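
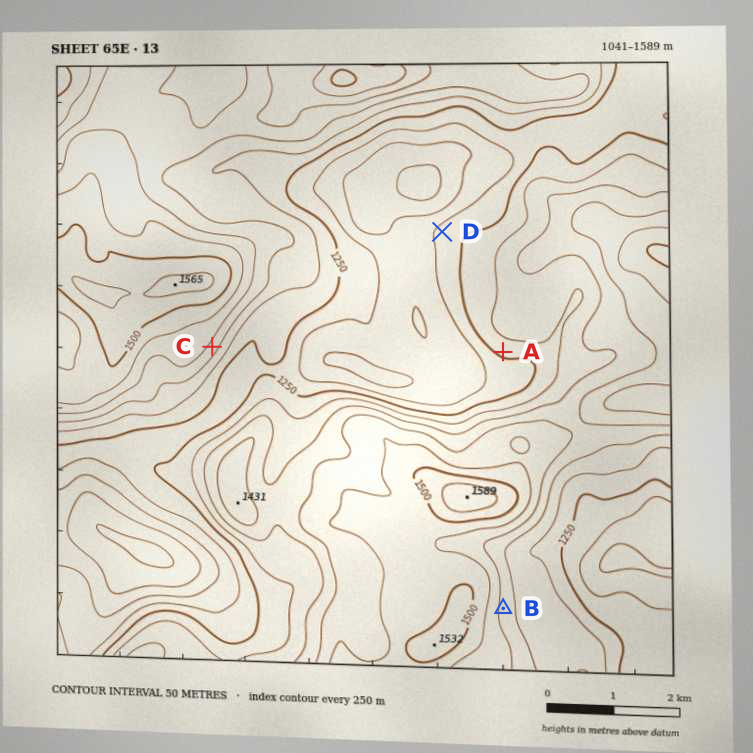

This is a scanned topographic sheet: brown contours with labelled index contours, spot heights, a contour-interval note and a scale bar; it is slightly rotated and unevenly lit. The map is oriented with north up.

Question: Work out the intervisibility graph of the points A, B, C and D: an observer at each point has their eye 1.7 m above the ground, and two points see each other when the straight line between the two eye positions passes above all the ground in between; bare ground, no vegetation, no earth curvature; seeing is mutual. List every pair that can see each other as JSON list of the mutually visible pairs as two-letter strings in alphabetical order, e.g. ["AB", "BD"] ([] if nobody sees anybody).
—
["AC", "CD"]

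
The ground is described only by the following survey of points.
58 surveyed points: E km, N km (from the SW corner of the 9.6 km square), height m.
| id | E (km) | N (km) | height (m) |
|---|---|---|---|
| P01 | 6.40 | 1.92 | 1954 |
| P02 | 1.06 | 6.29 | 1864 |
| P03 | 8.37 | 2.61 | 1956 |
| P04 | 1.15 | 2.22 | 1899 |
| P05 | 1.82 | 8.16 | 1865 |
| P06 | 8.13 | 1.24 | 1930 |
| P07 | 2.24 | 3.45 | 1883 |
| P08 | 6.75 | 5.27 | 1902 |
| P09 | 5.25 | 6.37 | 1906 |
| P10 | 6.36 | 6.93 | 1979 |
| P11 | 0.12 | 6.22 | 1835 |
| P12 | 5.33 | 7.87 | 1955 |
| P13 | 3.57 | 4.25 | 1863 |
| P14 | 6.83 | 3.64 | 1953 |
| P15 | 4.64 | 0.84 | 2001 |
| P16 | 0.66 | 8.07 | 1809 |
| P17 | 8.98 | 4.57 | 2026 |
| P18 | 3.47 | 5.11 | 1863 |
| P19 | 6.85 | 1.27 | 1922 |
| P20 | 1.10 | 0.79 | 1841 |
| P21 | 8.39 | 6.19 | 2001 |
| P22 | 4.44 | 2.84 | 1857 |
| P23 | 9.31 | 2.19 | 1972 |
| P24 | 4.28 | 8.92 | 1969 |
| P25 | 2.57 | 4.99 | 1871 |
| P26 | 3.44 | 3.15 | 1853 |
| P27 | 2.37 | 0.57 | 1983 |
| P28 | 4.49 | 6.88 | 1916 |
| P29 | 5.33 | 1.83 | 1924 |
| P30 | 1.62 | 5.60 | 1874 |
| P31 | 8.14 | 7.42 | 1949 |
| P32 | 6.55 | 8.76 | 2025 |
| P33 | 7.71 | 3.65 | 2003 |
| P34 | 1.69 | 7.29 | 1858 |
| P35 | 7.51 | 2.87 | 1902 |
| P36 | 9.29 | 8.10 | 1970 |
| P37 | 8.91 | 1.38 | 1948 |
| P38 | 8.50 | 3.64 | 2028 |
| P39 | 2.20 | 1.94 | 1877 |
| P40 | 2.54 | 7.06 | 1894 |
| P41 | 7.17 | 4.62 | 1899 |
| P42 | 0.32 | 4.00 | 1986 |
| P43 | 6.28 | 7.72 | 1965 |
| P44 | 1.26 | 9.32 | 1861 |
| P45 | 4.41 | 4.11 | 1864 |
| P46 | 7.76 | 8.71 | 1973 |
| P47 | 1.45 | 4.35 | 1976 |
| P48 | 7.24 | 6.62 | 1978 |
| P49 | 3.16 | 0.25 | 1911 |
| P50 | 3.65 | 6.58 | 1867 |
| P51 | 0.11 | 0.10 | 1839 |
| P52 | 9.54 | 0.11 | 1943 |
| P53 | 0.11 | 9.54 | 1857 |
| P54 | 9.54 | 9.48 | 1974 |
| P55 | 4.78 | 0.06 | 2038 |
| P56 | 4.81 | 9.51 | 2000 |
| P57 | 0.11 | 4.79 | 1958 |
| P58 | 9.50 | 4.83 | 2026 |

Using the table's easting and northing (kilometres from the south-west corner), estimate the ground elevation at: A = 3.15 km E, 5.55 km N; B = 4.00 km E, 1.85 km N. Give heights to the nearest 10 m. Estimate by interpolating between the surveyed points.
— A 1860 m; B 1920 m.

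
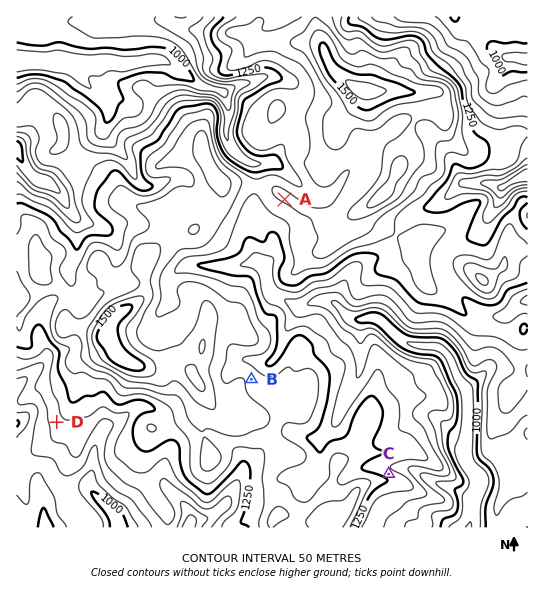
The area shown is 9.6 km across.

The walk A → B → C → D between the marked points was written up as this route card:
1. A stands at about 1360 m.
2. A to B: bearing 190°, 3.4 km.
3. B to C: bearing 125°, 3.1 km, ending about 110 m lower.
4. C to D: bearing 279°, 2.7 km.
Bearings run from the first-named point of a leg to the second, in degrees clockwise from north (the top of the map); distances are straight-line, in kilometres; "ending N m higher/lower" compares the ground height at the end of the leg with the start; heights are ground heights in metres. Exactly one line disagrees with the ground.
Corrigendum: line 4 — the distance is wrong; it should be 6.3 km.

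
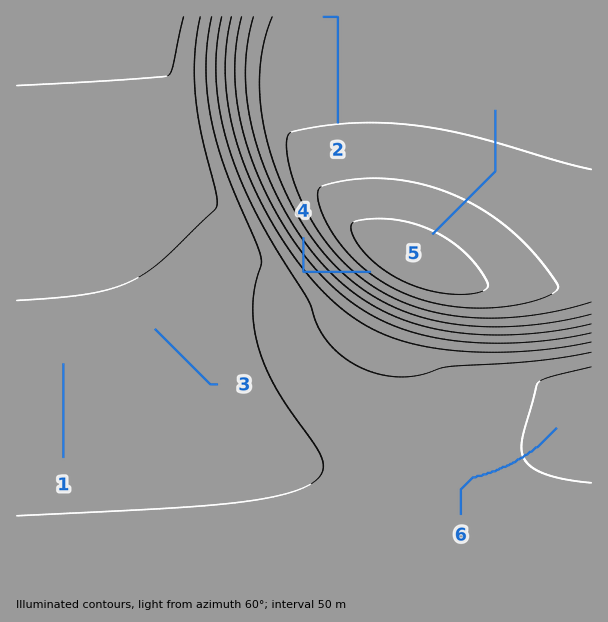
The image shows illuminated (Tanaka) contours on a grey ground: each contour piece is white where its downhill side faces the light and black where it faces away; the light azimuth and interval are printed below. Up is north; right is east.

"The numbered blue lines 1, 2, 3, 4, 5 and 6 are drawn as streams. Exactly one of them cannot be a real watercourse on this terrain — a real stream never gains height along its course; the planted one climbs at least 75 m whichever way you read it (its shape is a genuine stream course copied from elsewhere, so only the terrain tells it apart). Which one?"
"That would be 4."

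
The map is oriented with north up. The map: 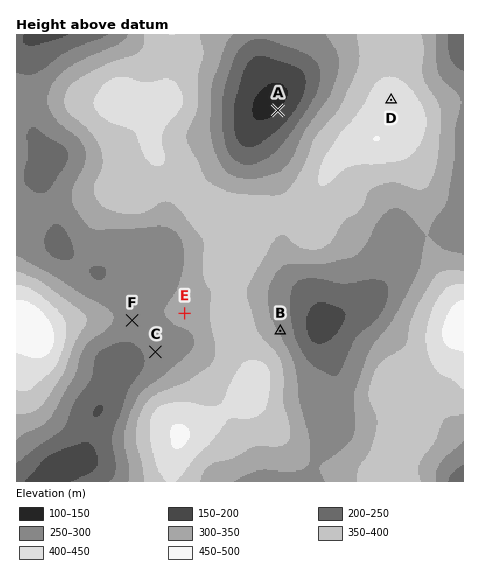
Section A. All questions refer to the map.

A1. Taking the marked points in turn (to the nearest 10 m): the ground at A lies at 150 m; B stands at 290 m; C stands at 270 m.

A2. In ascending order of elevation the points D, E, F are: F E D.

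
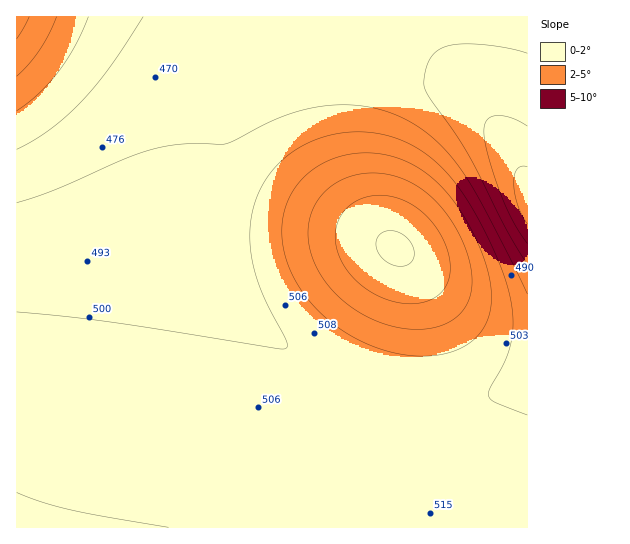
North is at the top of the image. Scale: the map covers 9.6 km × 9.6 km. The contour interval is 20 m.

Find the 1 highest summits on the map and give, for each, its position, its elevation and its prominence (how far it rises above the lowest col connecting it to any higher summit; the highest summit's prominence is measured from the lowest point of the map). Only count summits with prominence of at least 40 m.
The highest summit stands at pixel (395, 249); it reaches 583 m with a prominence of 192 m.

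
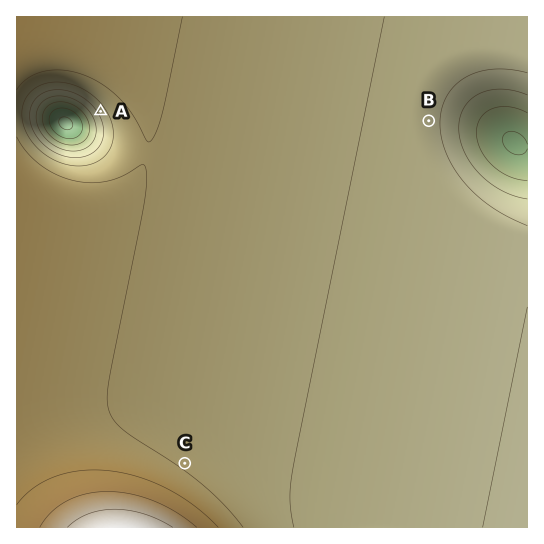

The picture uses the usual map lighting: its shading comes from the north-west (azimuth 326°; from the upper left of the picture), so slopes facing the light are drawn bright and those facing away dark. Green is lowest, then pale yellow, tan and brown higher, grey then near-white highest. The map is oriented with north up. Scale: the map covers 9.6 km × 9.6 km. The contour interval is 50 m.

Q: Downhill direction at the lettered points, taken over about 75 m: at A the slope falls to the SW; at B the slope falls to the E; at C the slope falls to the NE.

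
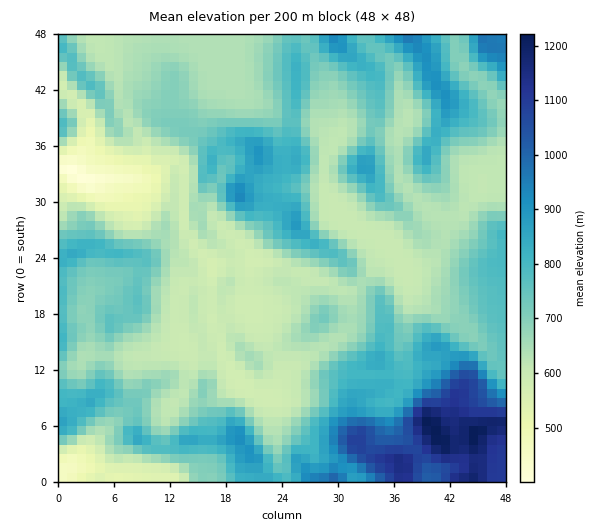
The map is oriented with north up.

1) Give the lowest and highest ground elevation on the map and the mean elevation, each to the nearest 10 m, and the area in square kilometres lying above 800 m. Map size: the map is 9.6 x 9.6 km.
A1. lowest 390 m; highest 1230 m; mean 720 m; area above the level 21.2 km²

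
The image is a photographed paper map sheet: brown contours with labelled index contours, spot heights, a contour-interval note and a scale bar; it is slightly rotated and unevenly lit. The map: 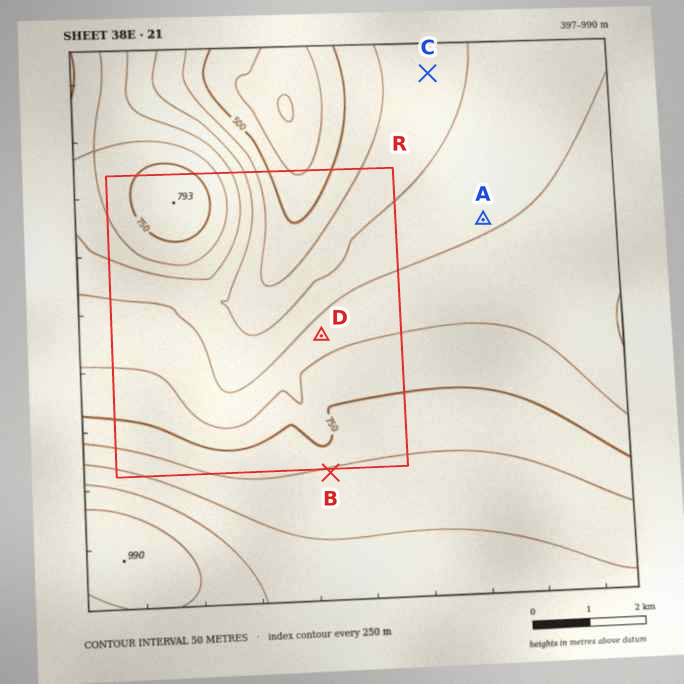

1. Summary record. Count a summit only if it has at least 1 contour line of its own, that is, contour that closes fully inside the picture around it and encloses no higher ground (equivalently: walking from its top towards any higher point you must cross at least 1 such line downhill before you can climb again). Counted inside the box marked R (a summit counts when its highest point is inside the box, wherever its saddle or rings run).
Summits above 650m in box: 1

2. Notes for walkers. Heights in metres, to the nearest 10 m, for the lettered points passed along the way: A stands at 640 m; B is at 800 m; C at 580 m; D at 680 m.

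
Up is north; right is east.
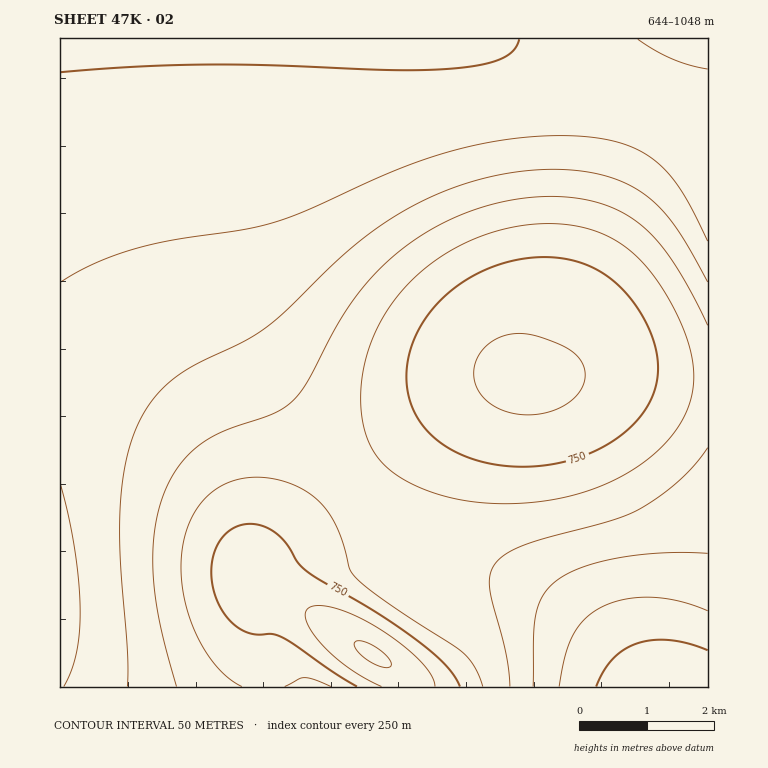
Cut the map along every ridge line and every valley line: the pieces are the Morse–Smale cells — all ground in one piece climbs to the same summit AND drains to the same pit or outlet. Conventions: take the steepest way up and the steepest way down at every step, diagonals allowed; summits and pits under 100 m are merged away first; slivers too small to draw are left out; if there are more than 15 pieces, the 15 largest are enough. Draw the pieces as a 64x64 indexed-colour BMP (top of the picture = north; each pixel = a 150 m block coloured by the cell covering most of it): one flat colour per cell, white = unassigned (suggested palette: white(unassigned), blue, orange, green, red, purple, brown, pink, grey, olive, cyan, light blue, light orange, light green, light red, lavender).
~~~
<image width="64" height="64" href="data:image/bmp;base64,Qk12CAAAAAAAAHYAAAAoAAAAQAAAAEAAAAABAAQAAAAAAAAIAAATCwAAEwsAABAAAAAAAAAA////ALR3HwAOf/8ALKAsACgn1gC9Z5QAS1aMAMJ34wB/f38AIr28AM++FwDox64AeLv/AIrfmACWmP8A1bDFACIiIiIiIiIiIiJERERERERERERERERERERERERDMzMzIiIiIiIiIiIiIkRERERERERERERERERERERERDMzMzMiIiIiIiIiIiIiRERERERERERERERERERERERDMzMzMyIiIiIiIiIiIiJERERERERERERERERERERERDMzMzMzIiIiIiIiIiIiIkRERERERERERERERERERERDMzMzMzMiIiIiIiIiIiIiRERERERERERERERERERERDMzMzMzMyIiIiIiIiIiIiJERERERERERERERERERERDMzMzMzMzIiIiIiIiIiIiIkRERERERERERERERERERDMzMzMzMzMiIiIiIiIiIiIiREREREREREREREREREQzMzMzMzMzMyIiIiIiIiIiIiIkREREREREREREREREQzMzMzMzMzMzIiIiIiIiIiIiJEREREREREREREREREMzMzMzMzMzMzMiIiIiIiIiIiIkREREREREREREREQzMzMzMzMzMzMzMyIiIiIiIiIiIiJEREREREREREQzMzMzMzMzMzMzMzMzIiIiIiIiIiIiIiRERERERERDMzMzMzMzMzMzMzMzMzMiIiIiIiIiIiIiIkRERERERDMzMzMzMzMzMzMzMzMzMyIiIiIiIiIiIiIiJERERERDMzMzMzMzMzMzMzMzMzMzIiIiIiIiIiIiIiIiJERERDMzMzMzMzMzMzMzMzMzMzMiIiIiIiIiIiIiIiIiRERDMzMzMzMzMzMzMzMzMzMzMyIiIiIiIiIiIiIiIiIkRDMzMzMzMzMzMzMzMzMzMzMzIiIiIiIiIiIiIiIiIiJDMzMzMzMzMzMzMzMzMzMzMzMiIiIiIiIiIiIiIiIiIhMzMzMzMzMzMzMzMzMzMzMzMyIiIiIiIiIiIiIiIiIiETMzMzMzMzMzMzMzMzMzMzMzIiIiIiIiIiIiIiIiIiERETMzMzMzMzMzMzMzMzMzMzMiIiIiIiIiIiIiIiIiEREREzMzMzMzMzMzMzMzMzMzMyIiIiIiIiIiIiIiIiERERERMzMzMzMzMzMzMzMzMzMzIiIiIiIiIiIiIiIiERERERETMzMzMzMzMzMzMzMzMzMiIiIiIiIiIiIiIiIRERERERETMzMzMzMzMzMzMzMzMyIiIiIiIiIiIiIiIREREREREREzMzMzMzMzMzMzMzMzIiIiIiIiIiIiIiIREREREREREREzMzMzMzMzMzMzMzMiIiIiIiIiIiIiIRERERERERERERMzMzMzMzMzMzMzMyIiIiIiIiIiIiIhERERERERERERERERERMzMzMzMRERIiIiIiIiIiIiIhEREREREREREREREREREREREREREREiIiIiIiIiIiIhERERERERERERERERERERERERERERESIiIiIiIiIiIiERERERERERERERERERERERERERERERIiIiIiIiIiIiEREREREREREREREREREREREREREREREiIiIiIiIiIiIRERERERERERERERERERERERERERERESIiIiIiIiIiIRERERERERERERERERERERERERERERERIiIiIiIiIiIhEREREREREREREREREREREREREREREREiIiIiIiIiIhERERERERERERERERERERERERERERERESIiIiIiIiIiERERERERERERERERERERERERERERERERIiIiIiIiIiIREREREREREREREREREREREREREREREREiIiIiIiIiIhERERERERERERERERERERERERERERERESIiIiIiIiIhERERERERERERERERERERERERERERERERIiIiIiIiIiEREREREREREREREREREREREREREREREREiIiIiIiIiIRERERERERERERERERERERERERERERERESIiIiIiIiIhERERERERERERERERERERERERERERERERIiIiIiIiIiEREREREREREREREREREREREREREREREREiIiIiIiIiIRERERERERERERERERERERERERERERERESIiIiIiIiIhERERERERERERERERERERERERERERERERIiIiIiIiIiEREREREREREREREREREREREREREREREREiIiIiIiIiERERERERERERERERERERERERERERERERESIiIiIiIiIRERERERERERERERERERERERERERERERERIiIiIiIiIhEREREREREREREREREREREREREREREREREiIiIiIiIiERERERERERERERERERERERERERERERERESIiIiIiIiIRERERERERERERERERERERERERERERERERIiIiIiIiIhEREREREREREREREREREREREREREREREVUiIiIiIiIiEREREREREREREREREREREREREREREREVVSIiIiIiIiIRERERERERERERERERERERERERERERVVVVIiIiIiIiIhEREREREREREREREREREREREREREVVVVVUiIiIiIiIiERERERERERERERERERERERERERFVVVVVVSIiIiIiIiIREREREREREREREREREREREREVVVVVVVVVIiIiIiIiIhERERERERERERERERERERERFVVVVVVVVVUiIiIiIiIiERERERERERERERERERERERVVVVVVVVVVVSIiIiIiIiIREREREREREREREREREREVVVVVVVVVVVVV"/>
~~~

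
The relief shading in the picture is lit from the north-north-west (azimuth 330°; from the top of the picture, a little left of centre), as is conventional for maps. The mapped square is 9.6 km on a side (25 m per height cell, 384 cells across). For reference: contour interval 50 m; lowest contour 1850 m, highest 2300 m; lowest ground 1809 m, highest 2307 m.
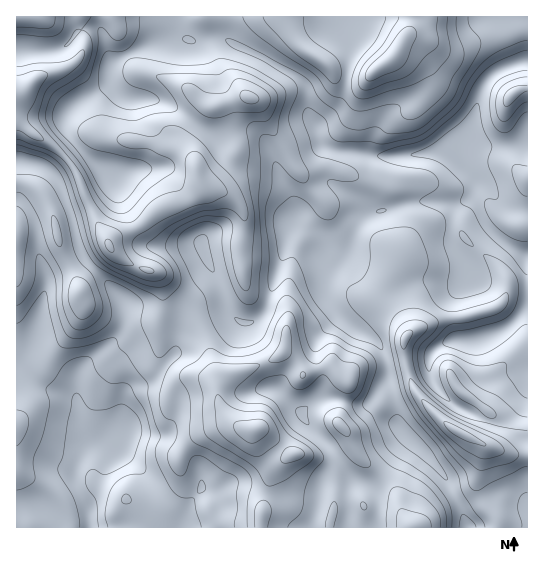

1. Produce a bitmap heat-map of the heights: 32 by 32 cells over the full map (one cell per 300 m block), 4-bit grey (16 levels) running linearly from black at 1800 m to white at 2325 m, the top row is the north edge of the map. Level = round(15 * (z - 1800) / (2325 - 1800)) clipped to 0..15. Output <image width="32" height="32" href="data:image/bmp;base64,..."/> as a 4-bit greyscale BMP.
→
<image width="32" height="32" href="data:image/bmp;base64,Qk12AgAAAAAAAHYAAAAoAAAAIAAAACAAAAABAAQAAAAAAAACAAATCwAAEwsAABAAAAAAAAAAAAAAABEREQAiIiIAMzMzAERERABVVVUAZmZmAHd3dwCIiIgAmZmZAKqqqgC7u7sAzMzMAN3d3QDu7u4A////AEMzJFVVVneamImIibqFVnZDMyRmVVZnmpmIiImZdWdmRDM0VVZmZ4qpiIiIiGV3ZlQzMzRWdneaupiIiHVGiIdUMyIjV4eJu7yoiYZUWKqoZDMiI1eJrN26iJl1RXq7mGVDMiNXir3dqHmoZEermHdlQzMzZ4q7u4d4hlVpl3dlVUM0RWiKupiIiJdViGd2VFVDRFVnmrupmZmYZYZnVURVVEVWd4mpmqqJiGaFVUREVWZlZnd4h3ipd2VGhTIiNFVoh2eIeHZnmWVEVodTMyNleqhniIh2ZohkRFVmVFVCdnq4Z4mHZoZ2Q0VVVUMzQ4d6qIq6h2iWVUNEVVQzM0KXiYrdynZol1QzNFVUMzMxmJmd26h2aZdEMzRVVDMyEZipvty5dnmWREQzRVQzISKZqby7y6mZpkREQzNEMiEimZnKirzMu5ZUVUMzMyIRIpmKuIirvMuXVVREREMyESOIm5eImry6l2ZVREMzIREjmrqJmqq7mZdmREMzIRERIs2omaqqqpmHdkRVVVQhEiLbiJmZmZmqmXVFZmd2QhJD7JeId3iau7uFVniHeHQjVe2ph3eJqqq6hmiKqYiGMlbdy5d4iIiJh2Z5isuph1Mjq7und3Zmd2Z4mYi8uphkMru6qIdmZmZniZiIm8uoZVTdy6mXZmZmeJmIiIq7p2VV"/>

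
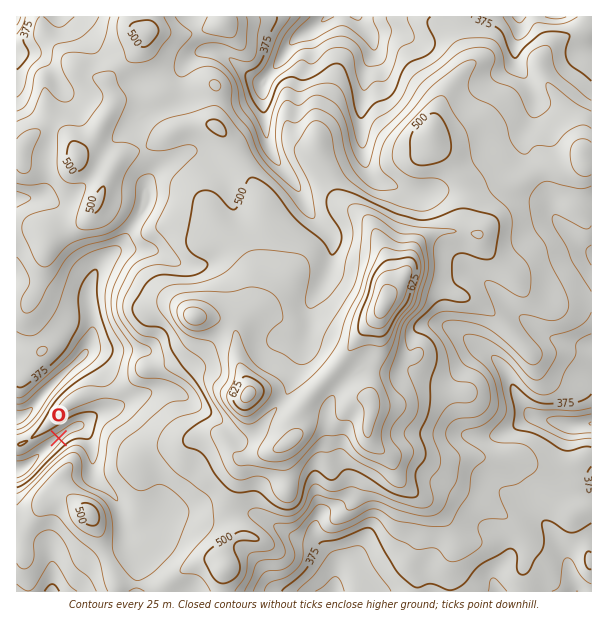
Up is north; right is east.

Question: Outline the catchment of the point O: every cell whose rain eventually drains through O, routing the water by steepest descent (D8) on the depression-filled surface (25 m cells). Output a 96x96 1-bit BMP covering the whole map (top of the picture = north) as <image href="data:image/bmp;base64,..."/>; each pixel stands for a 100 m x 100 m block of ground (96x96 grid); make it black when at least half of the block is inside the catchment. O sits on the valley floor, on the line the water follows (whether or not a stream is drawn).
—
<image width="96" height="96" href="data:image/bmp;base64,Qk2+BAAAAAAAAD4AAAAoAAAAYAAAAGAAAAABAAEAAAAAAIAEAAATCwAAEwsAAAIAAAAAAAAA////AAAAAAAAAAAAAAAAAAAAAAAAAH+AAAAAAAAAAAAAAP/AAAAAAAAAAAAAAP/wAAAAAAAAAAAAAP/4AAAAAAAAAAAAAf//4AAAAAAAAAAAAf//4AAAAAAAAAAAAf//4AAAAAAAAAAAA///8AAAAAAAAAAAA///+AAAAAAAAAAAB///+AAAAAAAAAAAB///8AAAAAAAAAAAD///8AAAAAAAAAAAH///8AAAAAAAAAAAP///8AAAAAAAAAAAf///8AAAAAAAAAAA////8AAAAAAAAAAB////8AAAAAAAAAAB////+AAAAAAAAAAA////+AAAAAAAAAAA////+AAAAAAAAAAAf///+AAAAAAAAAAAf////gAAAAAAAAAAf////+AAAAAAAAAA//////gAAAAAAAAB//////wAAAAAAAAB//////4AAAAAAAAB//////4AAAAAAAAD//////4AAAAAAAAB//////4AAAAAAAAA//////wAAAAAAAAAf/////gAAAAAAAAAH/////AAAAAAAAAAAP///gAAAAAAAAAAAD///gAAAAAAAAAAAB///AAAAAAAAAAAAA///AAAAAAAAAAAAAH/+AAAAAAAAAAAAAAf+AAAAAAAAAAAAAAP+AAAAAAAAAAAAAAH+AAAAAAAAAAAAAAD+AAAAAAAAAAAAAAD+AAAAAAAAAAAAAAD+AAAAAAAAAAAAAAD8AAAAAAAAAAAAAADgAAAAAAAAAAAAAAAAAAAAAAAAAAAAAAAAAAAAAAAAAAAAAAAAAAAAAAAAAAAAAAAAAAAAAAAAAAAAAAAAAAAAAAAAAAAAAAAAAAAAAAAAAAAAAAAAAAAAAAAAAAAAAAAAAAAAAAAAAAAAAAAAAAAAAAAAAAAAAAAAAAAAAAAAAAAAAAAAAAAAAAAAAAAAAAAAAAAAAAAAAAAAAAAAAAAAAAAAAAAAAAAAAAAAAAAAAAAAAAAAAAAAAAAAAAAAAAAAAAAAAAAAAAAAAAAAAAAAAAAAAAAAAAAAAAAAAAAAAAAAAAAAAAAAAAAAAAAAAAAAAAAAAAAAAAAAAAAAAAAAAAAAAAAAAAAAAAAAAAAAAAAAAAAAAAAAAAAAAAAAAAAAAAAAAAAAAAAAAAAAAAAAAAAAAAAAAAAAAAAAAAAAAAAAAAAAAAAAAAAAAAAAAAAAAAAAAAAAAAAAAAAAAAAAAAAAAAAAAAAAAAAAAAAAAAAAAAAAAAAAAAAAAAAAAAAAAAAAAAAAAAAAAAAAAAAAAAAAAAAAAAAAAAAAAAAAAAAAAAAAAAAAAAAAAAAAAAAAAAAAAAAAAAAAAAAAAAAAAAAAAAAAAAAAAAAAAAAAAAAAAAAAAAAAAAAAAAAAAAAAAAAAAAAAAAAAAAAAAAAAAAAAAAAAAAAAAAAAAAAAAAAAAAAAAAAAAAAAAAAAAAAAAAAAAAAAAAAAAAAAAAAAAAAAAAAAAAAAAAAAAAAAAAAAAAAAAAAAAAAAAAAAAAAAAAAAAAAAAAAAAAAAAAAAAAAAAAAAAAAAAAAAAAAAAA="/>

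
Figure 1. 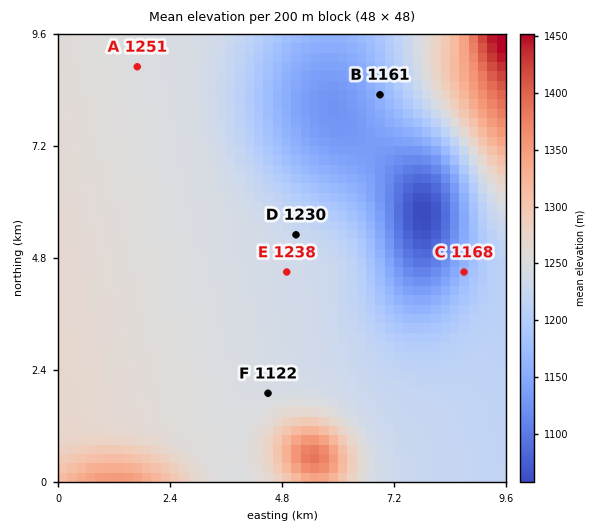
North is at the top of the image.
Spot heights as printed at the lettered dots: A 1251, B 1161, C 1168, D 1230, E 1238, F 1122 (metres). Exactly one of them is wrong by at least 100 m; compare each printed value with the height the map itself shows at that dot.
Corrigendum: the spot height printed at F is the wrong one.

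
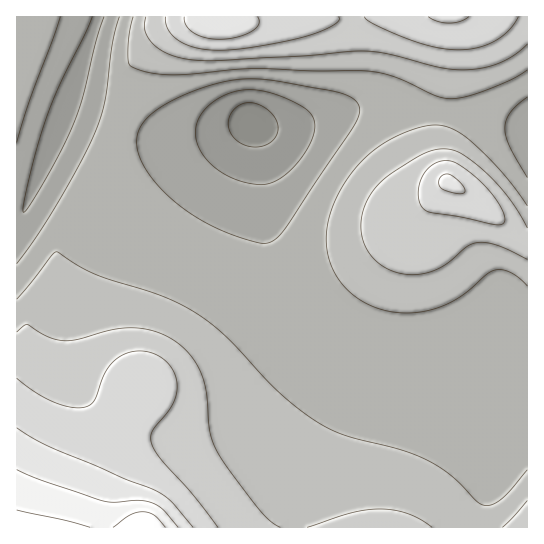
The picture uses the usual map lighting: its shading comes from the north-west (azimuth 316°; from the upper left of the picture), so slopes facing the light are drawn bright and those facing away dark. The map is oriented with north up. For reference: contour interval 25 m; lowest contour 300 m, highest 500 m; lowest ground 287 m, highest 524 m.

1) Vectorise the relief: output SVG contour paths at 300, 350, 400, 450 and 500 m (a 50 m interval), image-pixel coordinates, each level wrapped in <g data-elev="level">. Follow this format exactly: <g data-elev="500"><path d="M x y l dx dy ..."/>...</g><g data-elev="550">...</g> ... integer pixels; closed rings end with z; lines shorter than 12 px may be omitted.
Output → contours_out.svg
<g data-elev="300"><path d="M249 146l-8-3-7-5-4-7-2-8 2-8 5-6 7-5 8-1 9 2 11 6 6 8 2 10-2 8-7 7-10 3z"/></g><g data-elev="350"><path d="M262 243l-27-7-26-12-24-15-20-16-16-19-10-19-2-16 5-14 13-14 22-13 31-12 27-6 20-1 22 2 57 10 18 7 6 5 2 7-2 8-5 9-70 104-10 10z"/><path d="M527 178l-18-32-4-17 1-8 4-8 17-16"/><path d="M17 143l12-42 31-84"/><path d="M119 17l-7 28-7 57-10 29-14 31-24 43-21 32-19 27"/></g><g data-elev="400"><path d="M280 527l-10-6-11-11-29-39-12-18-8-21-3-38-5-19-10-18-15-15-19-10-21-4-23 1-35 10-12 2-9-1-9-3-22-13-4 2-6 6"/><path d="M432 527l-12-8-13-6-13-3-15-1-28 4-44 14"/><path d="M527 501l-25 26"/><path d="M527 228l-17-28-21-25-27-21-8-4-9-1-11 1-12 4-28 17-12 10-8 9-7 11-4 12-2 12 2 16 8 15 14 11 16 6 17 1 16-3 13-8 20-17 11-4 9 1 11 3 29 13"/><path d="M146 17l-2 8 1 6 4 8 6 7 18 10 24 4 22 1 79-5 68-5 24 3 52 14 25 2 18-2 16-6 14-8 12-10"/></g><g data-elev="450"><path d="M193 527l-20-24-14-10-108-46-18-9-16-10"/><path d="M453 193l9 1 2-1 1-3-4-7-7-6-5-3-6 1-4 4 0 7 4 4z"/><path d="M184 17l2 8 7 8 12 4 14 2 18-2 15-6 7-6 0-4-1-4"/><path d="M428 17l10 4 11 2 10-1 10-5"/></g><g data-elev="500"><path d="M90 527l-25-7-48-10"/><path d="M165 527l-11-12-12-3-13 3-16 12"/></g>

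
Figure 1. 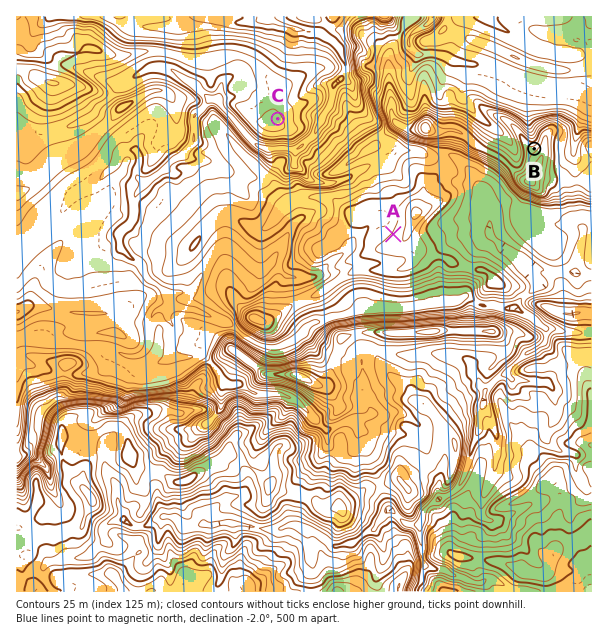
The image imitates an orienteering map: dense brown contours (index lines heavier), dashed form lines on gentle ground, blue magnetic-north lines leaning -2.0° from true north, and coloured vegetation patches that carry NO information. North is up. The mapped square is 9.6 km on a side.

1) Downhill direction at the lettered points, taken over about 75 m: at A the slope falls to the NW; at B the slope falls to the NW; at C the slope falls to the NE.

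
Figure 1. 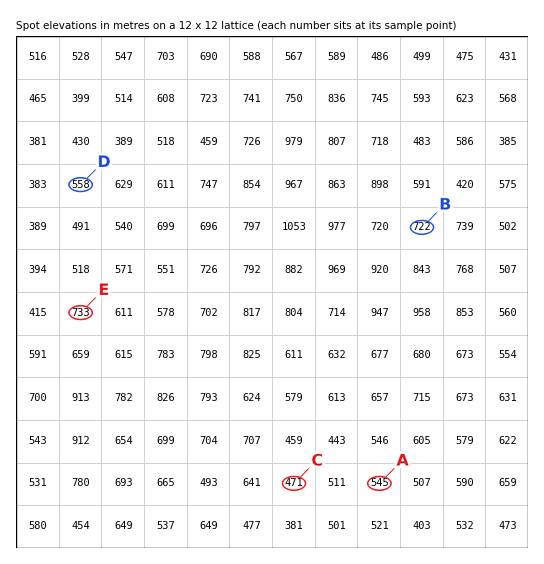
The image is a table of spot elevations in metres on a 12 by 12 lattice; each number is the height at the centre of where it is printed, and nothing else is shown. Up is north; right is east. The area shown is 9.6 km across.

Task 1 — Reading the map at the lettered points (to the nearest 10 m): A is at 550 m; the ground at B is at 720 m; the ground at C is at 470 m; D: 560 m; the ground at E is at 730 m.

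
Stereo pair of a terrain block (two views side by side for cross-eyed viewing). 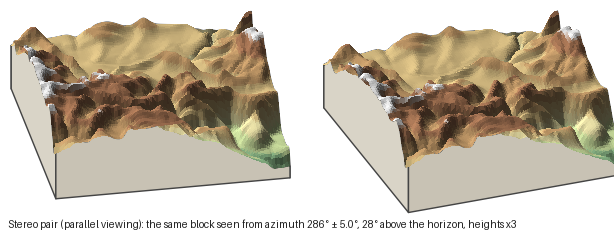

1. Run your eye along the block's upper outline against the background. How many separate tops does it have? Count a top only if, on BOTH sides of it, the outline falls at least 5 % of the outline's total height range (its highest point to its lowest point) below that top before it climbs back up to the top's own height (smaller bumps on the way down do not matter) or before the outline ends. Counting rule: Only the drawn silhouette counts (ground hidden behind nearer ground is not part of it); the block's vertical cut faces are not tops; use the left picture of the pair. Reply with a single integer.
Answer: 3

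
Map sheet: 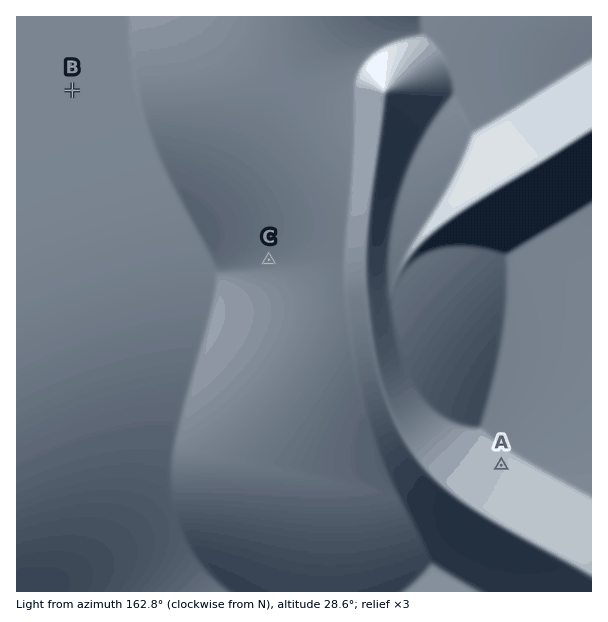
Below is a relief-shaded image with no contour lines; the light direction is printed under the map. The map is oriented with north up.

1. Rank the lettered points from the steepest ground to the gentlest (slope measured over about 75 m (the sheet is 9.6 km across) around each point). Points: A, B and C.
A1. A C B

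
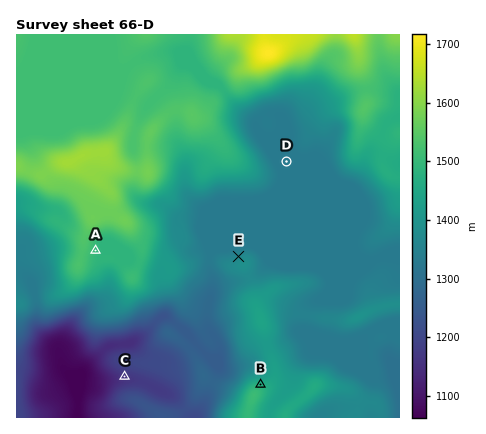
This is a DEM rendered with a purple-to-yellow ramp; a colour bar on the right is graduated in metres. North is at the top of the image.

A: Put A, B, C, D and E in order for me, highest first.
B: A B E D C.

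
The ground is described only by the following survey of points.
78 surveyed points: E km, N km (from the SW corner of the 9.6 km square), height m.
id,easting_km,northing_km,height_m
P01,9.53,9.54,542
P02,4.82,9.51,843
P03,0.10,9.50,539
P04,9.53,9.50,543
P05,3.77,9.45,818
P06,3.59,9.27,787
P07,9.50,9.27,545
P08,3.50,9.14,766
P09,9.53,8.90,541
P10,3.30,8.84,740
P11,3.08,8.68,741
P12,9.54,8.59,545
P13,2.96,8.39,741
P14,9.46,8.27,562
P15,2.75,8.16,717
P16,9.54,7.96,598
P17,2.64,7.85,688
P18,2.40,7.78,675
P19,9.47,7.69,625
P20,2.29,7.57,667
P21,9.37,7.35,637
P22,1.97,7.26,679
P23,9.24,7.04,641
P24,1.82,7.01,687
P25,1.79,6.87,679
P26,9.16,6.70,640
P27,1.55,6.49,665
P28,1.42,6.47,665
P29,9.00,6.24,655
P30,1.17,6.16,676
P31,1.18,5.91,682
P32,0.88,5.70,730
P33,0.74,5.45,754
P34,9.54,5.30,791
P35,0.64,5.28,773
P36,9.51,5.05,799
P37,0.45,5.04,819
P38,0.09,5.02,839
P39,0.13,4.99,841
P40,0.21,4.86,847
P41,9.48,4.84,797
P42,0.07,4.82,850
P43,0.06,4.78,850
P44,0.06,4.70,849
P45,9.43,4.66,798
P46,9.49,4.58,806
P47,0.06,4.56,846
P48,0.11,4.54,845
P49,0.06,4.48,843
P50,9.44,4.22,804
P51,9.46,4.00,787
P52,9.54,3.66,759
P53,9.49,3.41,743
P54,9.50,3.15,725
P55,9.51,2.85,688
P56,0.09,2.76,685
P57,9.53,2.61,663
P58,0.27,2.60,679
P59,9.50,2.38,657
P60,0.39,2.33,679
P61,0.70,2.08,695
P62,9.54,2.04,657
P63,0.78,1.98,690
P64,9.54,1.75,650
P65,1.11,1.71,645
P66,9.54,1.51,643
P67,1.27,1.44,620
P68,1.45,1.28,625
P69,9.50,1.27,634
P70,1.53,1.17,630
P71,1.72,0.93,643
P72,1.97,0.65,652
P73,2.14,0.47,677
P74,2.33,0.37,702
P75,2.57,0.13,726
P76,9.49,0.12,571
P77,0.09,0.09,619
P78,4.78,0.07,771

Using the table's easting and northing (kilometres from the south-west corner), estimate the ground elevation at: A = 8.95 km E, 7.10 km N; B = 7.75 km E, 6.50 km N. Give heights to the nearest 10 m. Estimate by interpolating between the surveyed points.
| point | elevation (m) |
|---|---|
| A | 640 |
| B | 670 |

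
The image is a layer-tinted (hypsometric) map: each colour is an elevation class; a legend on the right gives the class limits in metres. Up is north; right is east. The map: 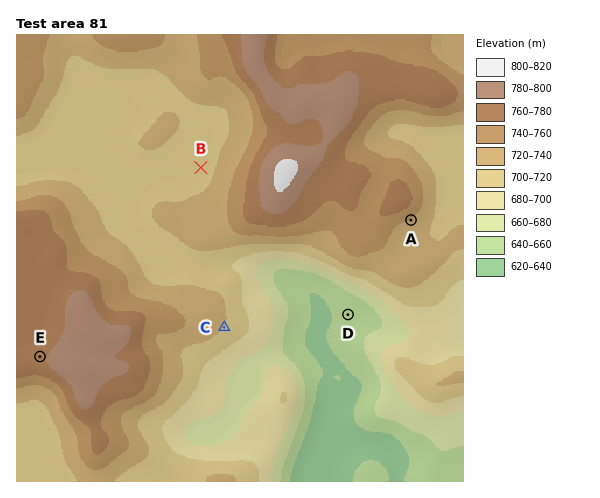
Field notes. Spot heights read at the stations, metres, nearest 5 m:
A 740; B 715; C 720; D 645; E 775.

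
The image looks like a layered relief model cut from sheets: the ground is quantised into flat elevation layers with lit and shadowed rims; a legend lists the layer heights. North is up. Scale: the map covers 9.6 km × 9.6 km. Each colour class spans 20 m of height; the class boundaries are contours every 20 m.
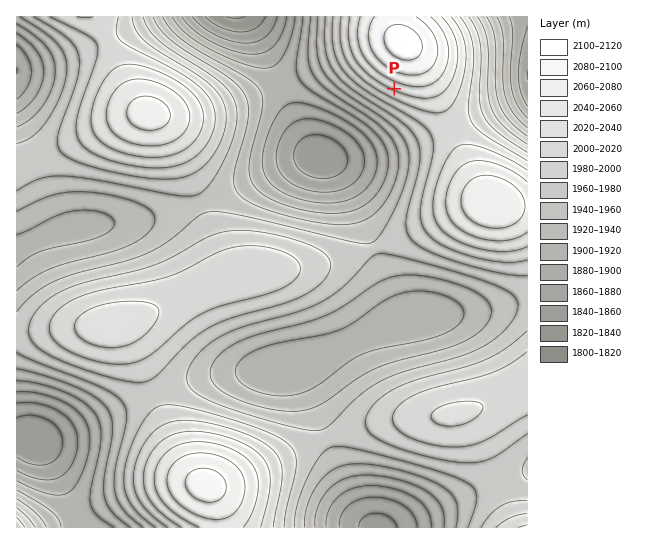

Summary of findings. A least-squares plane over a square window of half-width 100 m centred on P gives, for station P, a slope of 8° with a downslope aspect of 204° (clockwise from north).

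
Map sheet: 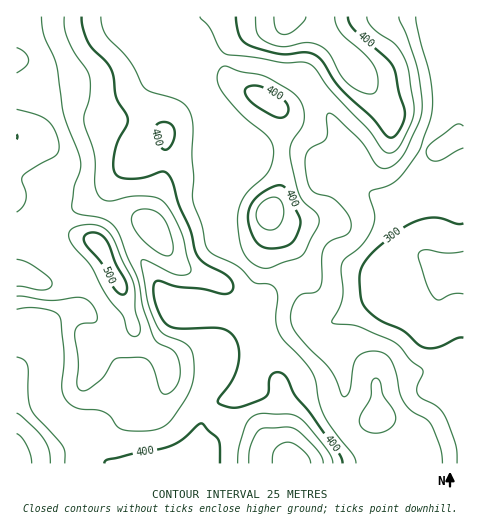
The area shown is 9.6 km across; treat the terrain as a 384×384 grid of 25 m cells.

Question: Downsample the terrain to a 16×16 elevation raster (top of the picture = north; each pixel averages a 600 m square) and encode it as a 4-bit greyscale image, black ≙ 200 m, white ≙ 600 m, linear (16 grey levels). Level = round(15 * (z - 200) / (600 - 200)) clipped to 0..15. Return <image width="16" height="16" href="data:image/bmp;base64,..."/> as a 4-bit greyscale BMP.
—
<image width="16" height="16" href="data:image/bmp;base64,Qk32AAAAAAAAAHYAAAAoAAAAEAAAABAAAAABAAQAAAAAAIAAAAATCwAAEwsAABAAAAAAAAAAAAAAABEREQAiIiIAMzMzAERERABVVVUAZmZmAHd3dwCIiIgAmZmZAKqqqgC7u7sAzMzMAN3d3QDu7u4A////AKmIh3iap2ZlmIiYiJmGdmWImZmHeHZmVIiZmoh3ZWZUiJqpiHdVVESJmpd3dlVDM6qrmId2ZUMzqruZhndlQzOqqql2iHZURKqYmGZ4ZVREqph3ZmdlVUS6mHdmZ2VnVaqId2Z3ZnhkqZh2Z3dnmGWph2Znd3mHVKl2ZmeJmHZU"/>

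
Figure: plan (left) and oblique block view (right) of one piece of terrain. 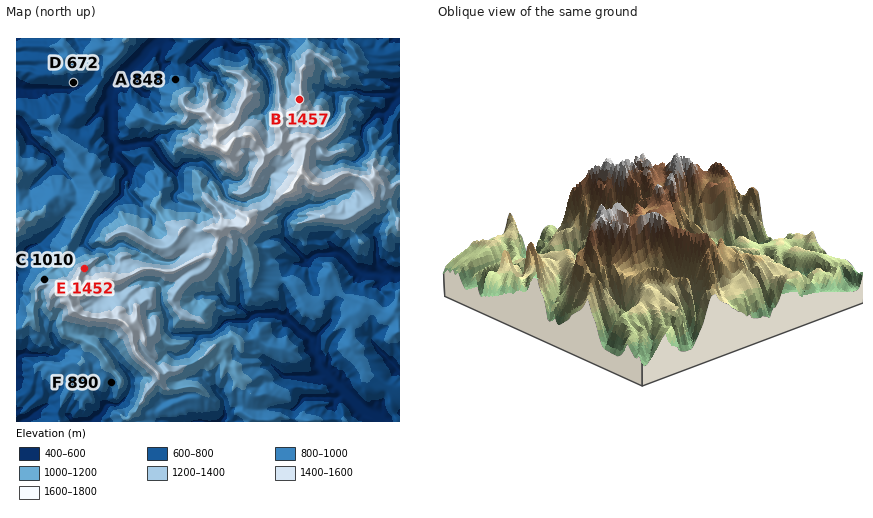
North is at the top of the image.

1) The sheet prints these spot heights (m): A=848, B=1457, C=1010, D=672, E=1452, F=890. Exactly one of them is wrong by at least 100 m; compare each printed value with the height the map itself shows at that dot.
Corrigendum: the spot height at C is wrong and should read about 1185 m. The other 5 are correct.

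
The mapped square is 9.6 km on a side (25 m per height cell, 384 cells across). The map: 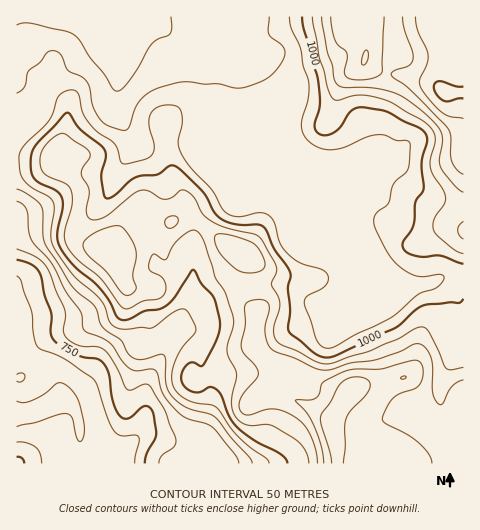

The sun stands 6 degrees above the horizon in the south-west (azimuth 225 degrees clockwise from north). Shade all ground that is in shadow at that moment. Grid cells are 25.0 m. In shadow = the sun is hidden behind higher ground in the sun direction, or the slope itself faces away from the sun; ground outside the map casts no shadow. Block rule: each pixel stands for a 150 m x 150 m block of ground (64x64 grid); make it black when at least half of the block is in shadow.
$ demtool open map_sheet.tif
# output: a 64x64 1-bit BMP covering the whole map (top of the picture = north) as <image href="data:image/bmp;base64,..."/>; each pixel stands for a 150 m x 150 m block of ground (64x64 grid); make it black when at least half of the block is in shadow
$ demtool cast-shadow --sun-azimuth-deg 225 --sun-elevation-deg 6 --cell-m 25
<image width="64" height="64" href="data:image/bmp;base64,Qk0+AgAAAAAAAD4AAAAoAAAAQAAAAEAAAAABAAEAAAAAAAACAAATCwAAEwsAAAIAAAAAAAAA////AAAAAABgAAAAAAAAOPAAAAAAAAB48AAAAAABAPjwAAAAAAMB/DAAAAAAA4P4AAAAAAADg/gAAAAAAAGD4AAAAAAAAAAAAAAAAAAAAAAAAAAAAAAAAAAAAAAAAAAAAAAAAAAAYBAAAAAAABnweAAAAAAAf/n8AAAAAAH///4AAAAAB//+fgAAAAAf//5/AAAAAB///38AAAAAH///vwAAAAAf//+fAAAAAA///4cAAAAAD//+AAAAAAAf//gQAAAAAB//4BAAAAAAH/IAAAAADAAPwAAAAAB8AAOAAAAAAHAAB/wAAAAAYAAf/AAAAABhAD/8AAAAAOAAf/gAAAAA4AH/8AAAAAHgB//gAAAAAeAP/+AAAAAwAB//8AAAADAAP//wAAAAMAA///AAAAAAGD//8AAAABA8f//wAAAAODj///AAAAA8Of//8AAAABwR/4PAAAAABgH/gAAAAAAGA/8AAAAAAB8D/gAAAAAB/wH8AAAAAAH/gOAAAAAAAf+AAAAAAAAB/4AAAAAAAAD/gYAAAAAAAP+AAAAAAAAA/4AAAAAAAAD/gAAAAAAAAP/AQAAAAAAA/8DgAAAABgD/gEAAAAAGAH8AAAAAAAAAfgAAAAAAAAEAAAAAABAAA4AAAAAAGAADAAAAAAAYAAAAAAAAAAgAMAAAAAAAAAAAAAAAAAAAAA=="/>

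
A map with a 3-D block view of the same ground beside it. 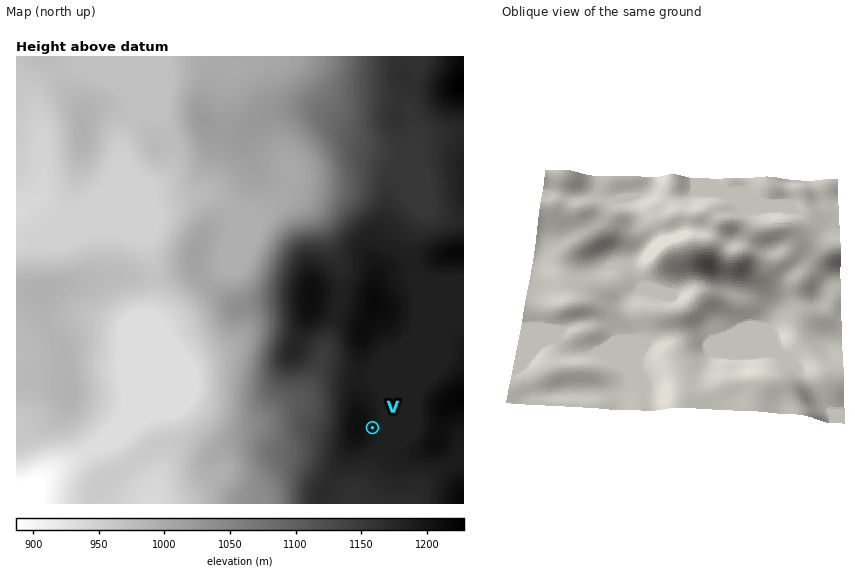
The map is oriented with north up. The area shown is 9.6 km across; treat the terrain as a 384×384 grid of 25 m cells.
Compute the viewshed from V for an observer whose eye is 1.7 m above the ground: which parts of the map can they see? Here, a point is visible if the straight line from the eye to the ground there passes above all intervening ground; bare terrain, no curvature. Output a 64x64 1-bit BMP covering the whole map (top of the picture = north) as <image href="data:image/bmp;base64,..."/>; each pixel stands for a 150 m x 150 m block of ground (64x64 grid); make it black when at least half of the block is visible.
<image width="64" height="64" href="data:image/bmp;base64,Qk0+AgAAAAAAAD4AAAAoAAAAQAAAAEAAAAABAAEAAAAAAAACAAATCwAAEwsAAAIAAAAAAAAA////AAAAAAAAAAAAAAA8HwAAAAAAADgfAAAAAAAAPB8AAAAAAAA8DwAAAAAAADgAAAAAAAAAPAAAAAAAAAAfgAAAAAAAAB/gAAAAAAAAH/AAAAAAAAAf8AAAAAAAAD/4AAAAAAAAP/gAAAAAAAAf+AAAAAAAAA/8AAAAAAAAD/wAAAAAAAAP/AAAAAAAAA/8AAAAAAAAD/wAAAAAAAAP/gAAAAAAAA//AAAAAAAAH/8AAAAAAAA//wAAAAAAAH//AAAAAAAAf/8AAAAAAAB//gAAAAAAAD/8AAAAAAAAPn8AAAAAAAA4PwAAAAAAAAA/AAAAAAAAAD8AAAAAAAAAPwAAAAAAAAA/AAAAAAAAAB8AAAAAAAAAPwAAAAAAAAA/AAAAAAAAAD8AAAAAAAAAAAAAAAAAAAAAAAAAAAAAAAAAAAAAAAAAAAAAAAAAAAAAAAAAAAAAAAAAAAAAAAAAAAAAAAAAAAAAAAAAAAAAAAAAAAAAAAAAAAAAAAAAAAAAAAAAAAAAAAAAAAAAAAAAAAAAAAAAAAAAAAAAAAAAAAAAAAAAAAAAAAAAAAAAAAAAAAAAAAAAAAAAAAAAAAAAAAAAAAAAAAAAAAAAAAAAAAEAAAAAAAAAAwAAAAAAAAADAAAAAAAAAAcAAAAAAAAAAAAAAAAAAAAAAAAAAAAAAAAAAAAAAAAAAA=="/>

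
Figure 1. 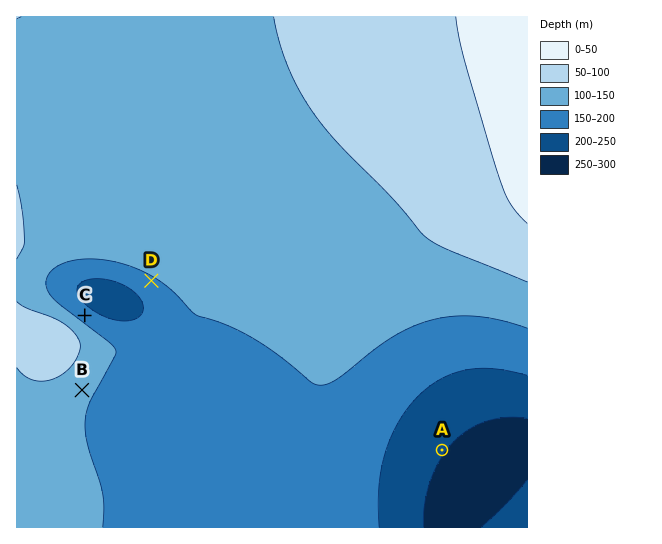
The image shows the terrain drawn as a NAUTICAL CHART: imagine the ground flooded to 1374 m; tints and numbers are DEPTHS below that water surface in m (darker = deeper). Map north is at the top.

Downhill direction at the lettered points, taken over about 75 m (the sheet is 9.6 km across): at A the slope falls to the SE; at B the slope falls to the SE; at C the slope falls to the NE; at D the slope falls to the SW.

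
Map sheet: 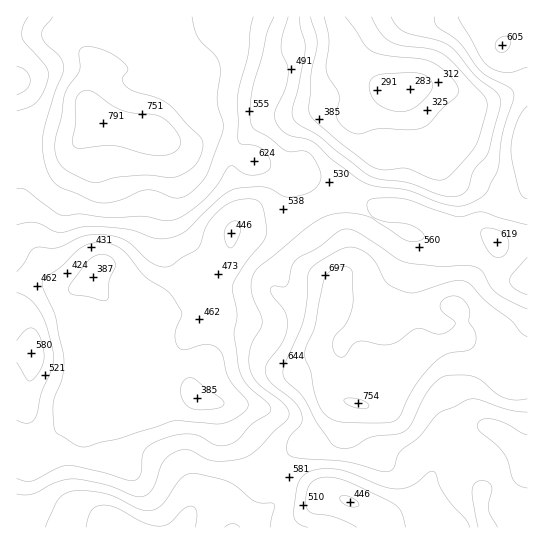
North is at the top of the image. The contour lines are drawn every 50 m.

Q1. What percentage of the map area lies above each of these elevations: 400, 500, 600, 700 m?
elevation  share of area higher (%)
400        91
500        68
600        36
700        10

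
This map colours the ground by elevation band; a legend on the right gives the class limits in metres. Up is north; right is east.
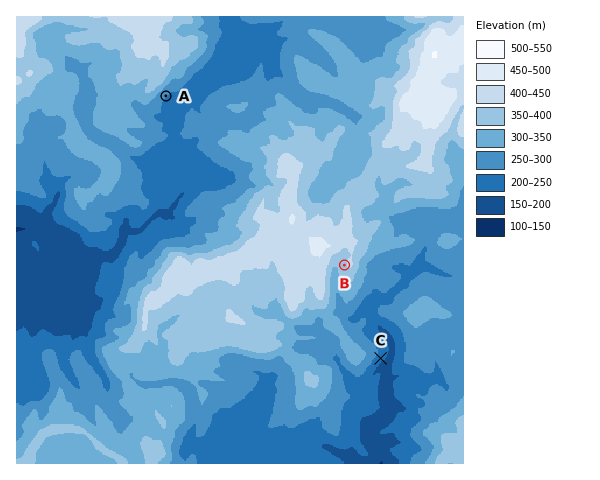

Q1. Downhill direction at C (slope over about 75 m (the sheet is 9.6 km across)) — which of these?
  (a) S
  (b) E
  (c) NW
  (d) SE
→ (d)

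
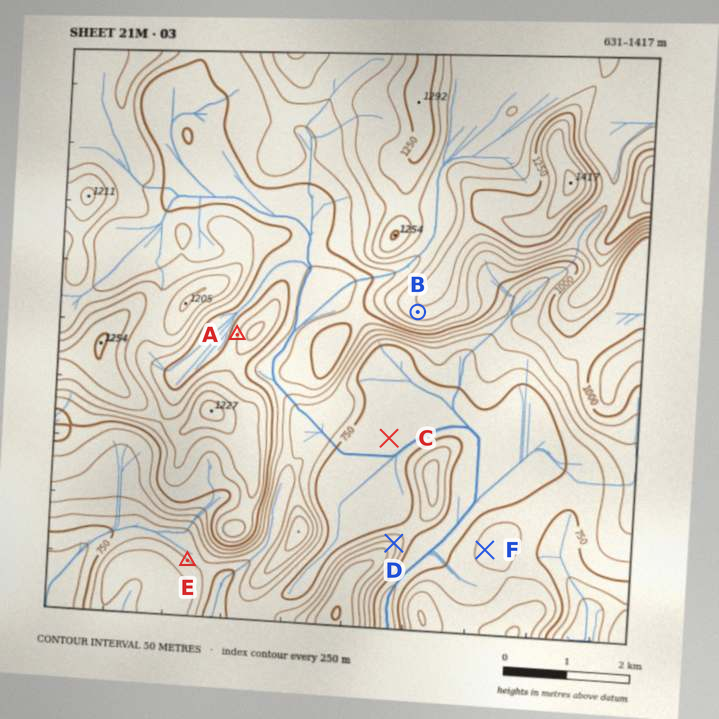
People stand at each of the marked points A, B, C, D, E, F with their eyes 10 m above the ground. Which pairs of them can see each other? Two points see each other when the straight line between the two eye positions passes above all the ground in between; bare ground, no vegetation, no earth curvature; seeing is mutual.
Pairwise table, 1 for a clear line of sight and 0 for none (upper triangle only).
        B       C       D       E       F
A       0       0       0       0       0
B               1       1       0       1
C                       1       0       0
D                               0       1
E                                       0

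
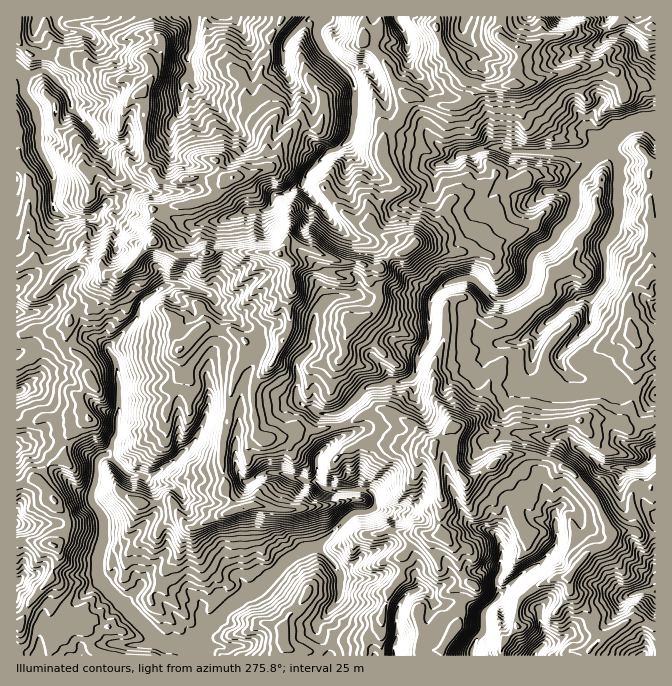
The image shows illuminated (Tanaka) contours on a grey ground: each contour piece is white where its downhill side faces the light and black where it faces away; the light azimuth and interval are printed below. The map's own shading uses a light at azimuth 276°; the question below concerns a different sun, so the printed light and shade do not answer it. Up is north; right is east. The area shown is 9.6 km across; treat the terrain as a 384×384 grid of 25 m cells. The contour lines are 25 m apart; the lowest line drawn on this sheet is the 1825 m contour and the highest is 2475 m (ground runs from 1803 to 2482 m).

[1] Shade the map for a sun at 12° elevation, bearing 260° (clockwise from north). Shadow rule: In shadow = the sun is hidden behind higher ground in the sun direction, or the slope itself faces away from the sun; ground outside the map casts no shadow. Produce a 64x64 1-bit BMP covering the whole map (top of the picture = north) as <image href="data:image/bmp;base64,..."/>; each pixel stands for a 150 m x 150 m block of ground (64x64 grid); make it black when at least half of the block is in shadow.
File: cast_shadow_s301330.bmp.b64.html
<image width="64" height="64" href="data:image/bmp;base64,Qk0+AgAAAAAAAD4AAAAoAAAAQAAAAEAAAAABAAEAAAAAAAACAAATCwAAEwsAAAIAAAAAAAAA////AAAAAABAAgAAFhx4PEAAABAGH3wSYBgAGAYPHABgOAAMBg+4MGBhQAMGR7o7IOCAB4ZDmP8XwIADgwPA/w+ABgOBA+H/D4AIA4EH8P8HgABjAAO4fw/AMGAgA8wfB8I4EAAfzg8HwBAAAB+GDwfAAAGEHxwfB8CAA/AaDB8PhIBH+B4APg+chn/wN4B+H7wH/mC3wHwb8Afk4C7A/wfjB46gLuP/B8GEDgAvP88DwcYHAA/vGQDh5gAAD+AAAOHmhgCP8AAB8TbvA5/8AgHgMNjDP/gDAPAw0PE/gAMA8DAYeDwAAQDgIHhJPAIAAeAAPHu4FgEB4AA8d7gSAQPAAB5/2BMAAiAAHj3YOYACEBgeH9gcwQAYGB8P04bDAAkwDwfjw8MQPkAPj//jwAg+AA8H/vBgAB4ADgf8cHAATggMP/j48CBgGBv4+HzwIUPQn/D+PHAxA/Cf4P+OeDkAeJ/M/484OAACHw8AZ7gwgAbOB4B7uDiABP2BwBw4eAAA/YPgDxhwQwA+w+BHmPHHDD/H9f8A4ZcGP8c58AHhh4QfwAIAQ+MHhAngAwMA7hfIJeGCB5DsB+AV4QIBgMwH8BXoAgFnnAfwMeiADEaYA/Az8QAGBgAD8WfjDgAPAAPhd8ccDh8BgeJ3DxwPz0kB8j4HHGBu+AP+Pgc8ZPjwA/wfBjx3cA=="/>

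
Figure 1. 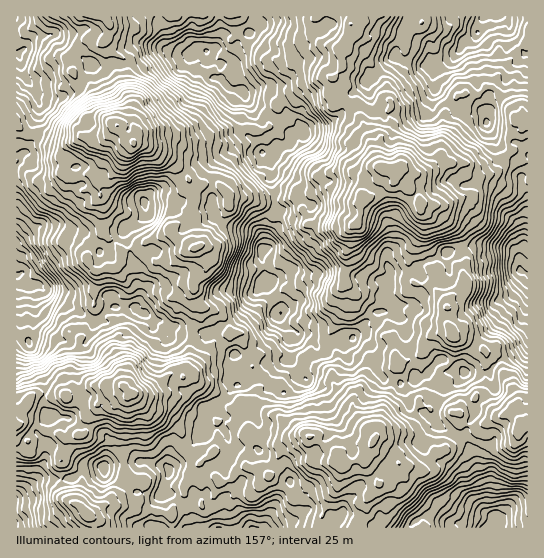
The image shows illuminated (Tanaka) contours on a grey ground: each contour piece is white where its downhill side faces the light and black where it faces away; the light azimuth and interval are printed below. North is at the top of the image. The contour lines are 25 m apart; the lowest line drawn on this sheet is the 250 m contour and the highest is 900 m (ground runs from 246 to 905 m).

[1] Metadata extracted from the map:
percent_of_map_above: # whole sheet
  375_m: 96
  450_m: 88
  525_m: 69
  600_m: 41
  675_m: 20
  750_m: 8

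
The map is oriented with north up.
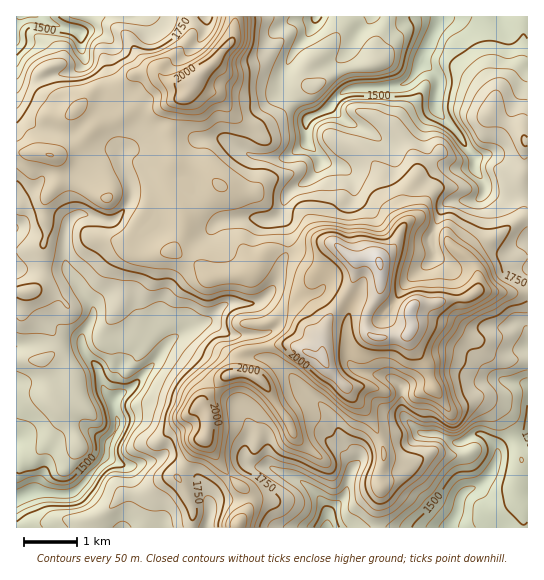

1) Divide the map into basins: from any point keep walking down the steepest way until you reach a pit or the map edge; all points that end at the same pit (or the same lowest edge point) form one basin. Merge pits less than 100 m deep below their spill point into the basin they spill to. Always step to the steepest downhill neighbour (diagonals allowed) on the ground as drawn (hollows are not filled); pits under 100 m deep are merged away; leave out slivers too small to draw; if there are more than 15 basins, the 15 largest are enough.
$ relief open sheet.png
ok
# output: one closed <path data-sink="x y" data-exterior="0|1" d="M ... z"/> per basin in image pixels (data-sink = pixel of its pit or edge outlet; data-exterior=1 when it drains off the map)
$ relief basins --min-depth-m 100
<path data-sink="442 17" data-exterior="1" d="M527 16l-292 0-2 22-2 5-35 35-7 13-14 15-4 20 4 32 8 6 22 8 14 14-12 11-24 18 0 16-11 20 27 14 11 12 9 0 32-5 10-15 12-8 14 0 22 8 9 0 13-12 6 0 19 16 0 10-8 20-20 28-7 18 2 20 6 13 17 17 25 0 18 6 29 0 15-5-5-19-16-23-4-9 4-8-1-20 4-5 15 0 37-7 11-6 29 2 21-2z"/><path data-sink="17 498" data-exterior="1" d="M165 80l-4 0-26 25-17 11-19 5-21 22-23 13-20-4-19 1 1 375 221 0 2-7 8-12 1-11-2-7-22-20-20-30-1-3 4-11 0-10-8-12 22-26 15-8 0-12 6-8 46-7 20 9 13 3-1-19 4-12 23-34 7-14 1-16-19-16-6 0-13 12-9 0-22-8-14 0-12 8-10 15-32 5-9 0-11-12-27-14 11-20 0-16 24-18 12-12-14-13-22-8-8-6-4-20 2-27 3-8 13-12 4-8-18 1z"/><path data-sink="449 527" data-exterior="1" d="M487 291l-9 0-16 8-9 0-23 5-15 0-4 5 1 20-4 8 4 9 16 23 5 19-15 5-29 0-18-6-24 0 4 8 18 20 11 22 4 13 0 11-4 10 1 19-4 23 2 15 149-1 0-234-21 0z"/><path data-sink="327 527" data-exterior="1" d="M289 344l-46 7-6 8 0 12-15 8-22 26 8 12 0 10-4 11 1 3 20 30 22 20 2 7-1 11-9 14 0 4 139 1-1-15 4-23-1-19 4-10 0-11-4-13-13-26-38-41-5-12z"/><path data-sink="21 17" data-exterior="1" d="M234 16l-217 0-1 135 7 2 12-1 20 4 23-13 21-22 19-5 17-11 26-25 14 4 18-1 38-40 4-13z"/>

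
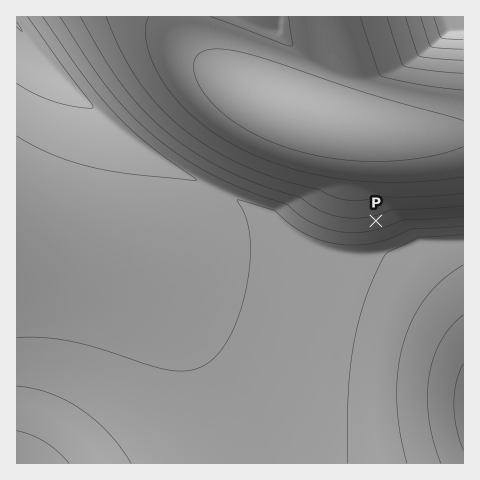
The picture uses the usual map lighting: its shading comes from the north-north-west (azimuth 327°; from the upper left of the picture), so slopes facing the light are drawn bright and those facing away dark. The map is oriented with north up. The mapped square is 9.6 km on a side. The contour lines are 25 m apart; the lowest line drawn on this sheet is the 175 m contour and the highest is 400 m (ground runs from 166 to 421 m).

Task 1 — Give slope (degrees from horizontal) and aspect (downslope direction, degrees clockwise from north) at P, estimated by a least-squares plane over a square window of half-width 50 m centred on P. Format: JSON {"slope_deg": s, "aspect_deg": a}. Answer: {"slope_deg": 5, "aspect_deg": 165}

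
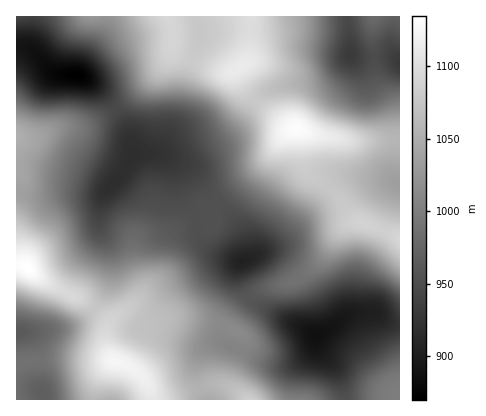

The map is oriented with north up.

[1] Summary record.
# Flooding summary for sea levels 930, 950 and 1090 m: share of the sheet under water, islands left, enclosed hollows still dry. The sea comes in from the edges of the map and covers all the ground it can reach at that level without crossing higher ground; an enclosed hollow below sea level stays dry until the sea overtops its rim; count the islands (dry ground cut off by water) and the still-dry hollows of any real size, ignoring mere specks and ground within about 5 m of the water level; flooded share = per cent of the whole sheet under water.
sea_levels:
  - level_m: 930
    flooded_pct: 9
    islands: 0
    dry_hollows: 2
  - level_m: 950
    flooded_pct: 20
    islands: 0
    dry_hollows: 1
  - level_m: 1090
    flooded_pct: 91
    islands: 1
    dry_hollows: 0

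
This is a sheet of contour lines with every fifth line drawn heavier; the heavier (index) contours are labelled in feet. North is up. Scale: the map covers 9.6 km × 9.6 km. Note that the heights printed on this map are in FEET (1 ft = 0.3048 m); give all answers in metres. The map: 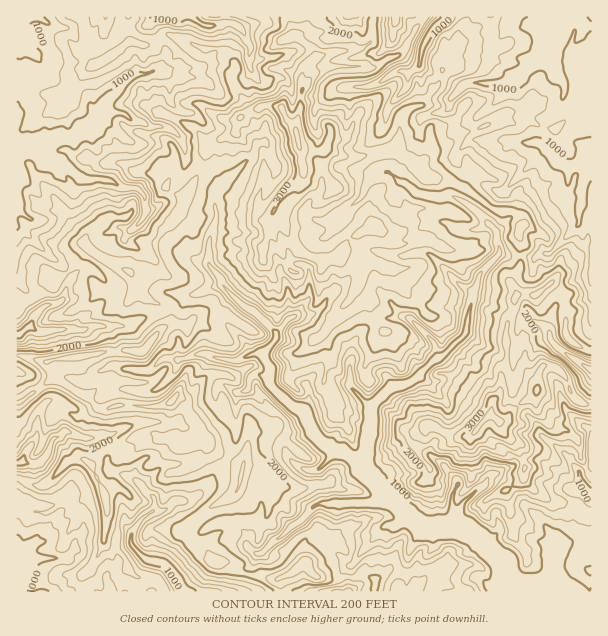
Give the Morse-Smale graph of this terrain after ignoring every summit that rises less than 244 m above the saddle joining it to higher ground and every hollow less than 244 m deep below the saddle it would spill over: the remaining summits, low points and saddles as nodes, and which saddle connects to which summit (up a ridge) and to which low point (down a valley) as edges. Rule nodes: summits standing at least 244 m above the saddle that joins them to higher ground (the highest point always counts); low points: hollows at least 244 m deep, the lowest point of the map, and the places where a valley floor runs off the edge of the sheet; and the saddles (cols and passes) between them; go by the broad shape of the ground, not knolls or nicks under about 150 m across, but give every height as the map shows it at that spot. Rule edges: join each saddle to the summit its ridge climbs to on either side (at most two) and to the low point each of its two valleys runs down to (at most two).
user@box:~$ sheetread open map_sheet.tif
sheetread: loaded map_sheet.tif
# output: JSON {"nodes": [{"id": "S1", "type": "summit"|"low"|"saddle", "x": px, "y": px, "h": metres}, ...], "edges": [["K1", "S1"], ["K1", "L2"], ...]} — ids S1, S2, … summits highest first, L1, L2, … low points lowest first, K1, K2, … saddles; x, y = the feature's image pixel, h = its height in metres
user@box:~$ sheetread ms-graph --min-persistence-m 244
{"nodes": [
{"id": "S1", "type": "summit", "x": 297, "y": 137, "h": 1050},
{"id": "S2", "type": "summit", "x": 489, "y": 414, "h": 999},
{"id": "L1", "type": "low", "x": 528, "y": 587, "h": 256},
{"id": "L2", "type": "low", "x": 26, "y": 146, "h": 256},
{"id": "L3", "type": "low", "x": 557, "y": 26, "h": 257},
{"id": "L4", "type": "low", "x": 17, "y": 567, "h": 257},
{"id": "K1", "type": "saddle", "x": 39, "y": 387, "h": 720},
{"id": "K2", "type": "saddle", "x": 201, "y": 165, "h": 667},
{"id": "K3", "type": "saddle", "x": 246, "y": 573, "h": 622},
{"id": "K4", "type": "saddle", "x": 519, "y": 255, "h": 601}],
"edges": [["K1", "S1"], ["K1", "L2"], ["K1", "L4"], ["K2", "S1"], ["K2", "L1"], ["K2", "L2"], ["K3", "S1"], ["K3", "L1"], ["K3", "L4"], ["K4", "S1"], ["K4", "S2"], ["K4", "L1"], ["K4", "L3"]]}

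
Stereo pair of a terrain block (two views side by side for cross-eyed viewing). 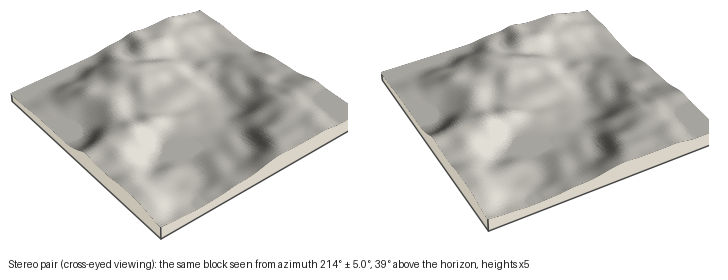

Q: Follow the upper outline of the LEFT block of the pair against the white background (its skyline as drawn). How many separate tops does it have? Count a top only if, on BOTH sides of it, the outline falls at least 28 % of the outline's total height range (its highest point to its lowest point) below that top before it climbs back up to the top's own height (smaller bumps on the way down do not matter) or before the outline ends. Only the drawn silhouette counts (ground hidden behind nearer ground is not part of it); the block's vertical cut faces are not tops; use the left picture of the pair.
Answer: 1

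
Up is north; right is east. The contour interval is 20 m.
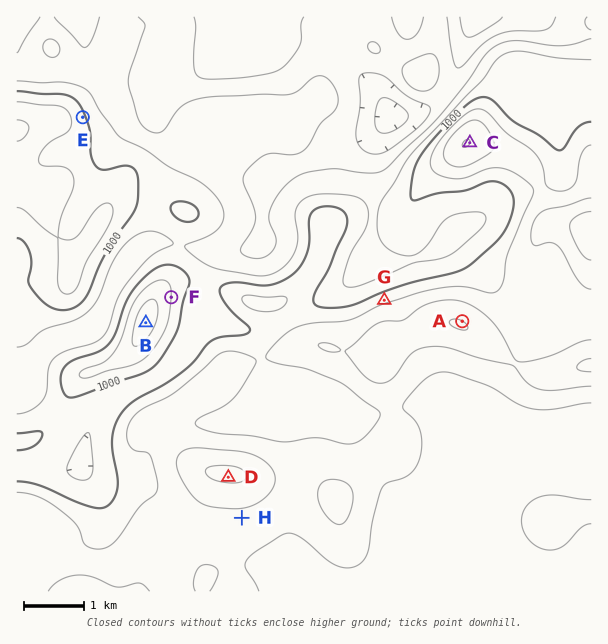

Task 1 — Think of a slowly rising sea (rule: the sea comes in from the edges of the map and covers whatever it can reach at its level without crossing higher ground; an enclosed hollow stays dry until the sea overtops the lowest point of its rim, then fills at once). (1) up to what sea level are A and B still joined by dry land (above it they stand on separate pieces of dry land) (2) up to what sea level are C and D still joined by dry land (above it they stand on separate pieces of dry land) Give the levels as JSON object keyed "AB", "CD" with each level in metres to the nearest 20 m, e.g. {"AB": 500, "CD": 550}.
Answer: {"AB": 1000, "CD": 1020}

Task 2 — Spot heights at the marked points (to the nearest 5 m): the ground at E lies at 1005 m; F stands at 1020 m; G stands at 1015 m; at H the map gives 1035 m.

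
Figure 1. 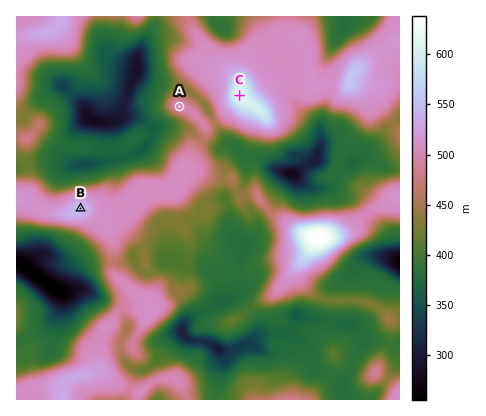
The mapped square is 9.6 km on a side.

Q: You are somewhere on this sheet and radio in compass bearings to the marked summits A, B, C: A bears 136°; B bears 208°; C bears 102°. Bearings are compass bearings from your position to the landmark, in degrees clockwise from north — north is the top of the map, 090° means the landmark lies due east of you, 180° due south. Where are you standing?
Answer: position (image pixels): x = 151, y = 77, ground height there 354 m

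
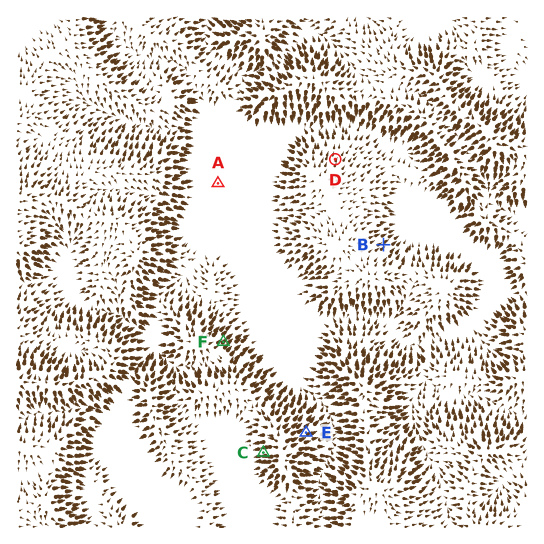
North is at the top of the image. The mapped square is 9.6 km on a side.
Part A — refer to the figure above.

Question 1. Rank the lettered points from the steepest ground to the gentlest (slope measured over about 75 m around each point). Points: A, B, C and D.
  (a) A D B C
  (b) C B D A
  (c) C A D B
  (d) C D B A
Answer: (b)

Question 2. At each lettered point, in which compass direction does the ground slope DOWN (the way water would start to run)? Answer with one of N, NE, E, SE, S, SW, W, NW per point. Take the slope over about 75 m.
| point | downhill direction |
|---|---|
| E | NE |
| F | NE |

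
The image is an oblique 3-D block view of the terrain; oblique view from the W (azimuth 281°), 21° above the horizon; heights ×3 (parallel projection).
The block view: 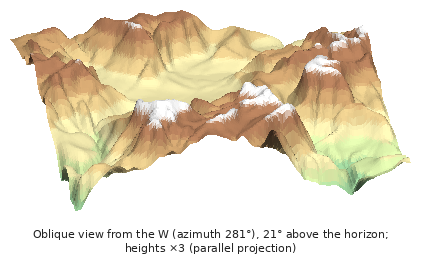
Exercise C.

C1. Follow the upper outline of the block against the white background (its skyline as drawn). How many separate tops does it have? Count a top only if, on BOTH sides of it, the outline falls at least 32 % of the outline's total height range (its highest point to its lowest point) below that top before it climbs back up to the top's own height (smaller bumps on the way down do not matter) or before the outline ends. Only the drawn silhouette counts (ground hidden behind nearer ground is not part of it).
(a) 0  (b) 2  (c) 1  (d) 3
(a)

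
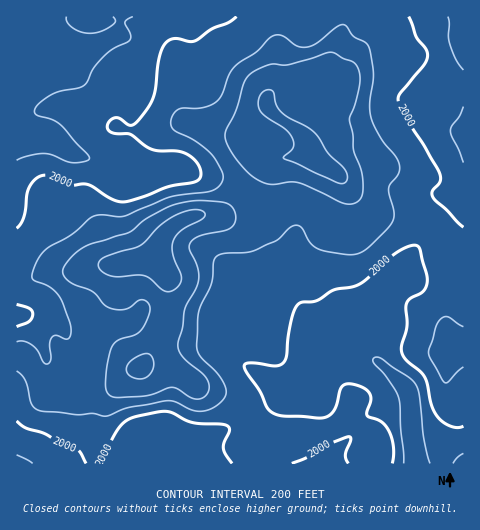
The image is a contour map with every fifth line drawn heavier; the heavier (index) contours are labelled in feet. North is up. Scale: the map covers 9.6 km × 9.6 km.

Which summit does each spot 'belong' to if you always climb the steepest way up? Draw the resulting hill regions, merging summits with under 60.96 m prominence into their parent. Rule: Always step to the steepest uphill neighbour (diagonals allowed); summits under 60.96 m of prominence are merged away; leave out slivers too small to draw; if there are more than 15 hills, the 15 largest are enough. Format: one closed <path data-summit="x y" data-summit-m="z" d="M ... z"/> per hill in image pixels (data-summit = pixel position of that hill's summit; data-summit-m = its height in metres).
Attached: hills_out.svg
<path data-summit="158 256" data-summit-m="831" d="M119 16l-103 1 0 446 398 1-5-71-6-9-27-24 4-23-2-31 9-20 15-13-1-2-20-26-12-11-22-3-22-7-12 0-11 5-5 7 0 16-5-13-14-14-6-10-27-26-13-9-30-3-23-9-8 0-23 6-22 0-11-4 7-11 10-44 9-24-6-42-9-11-12-2 5-7z"/><path data-summit="308 141" data-summit-m="810" d="M463 16l-343 0-1 13-5 7 12 2 9 11 6 42-9 24-10 44-3 7-5 3 12 5 22 0 23-6 8 0 23 9 30 3 13 9 27 26 6 10 14 14 5 13 0-16 3-5 8-6 17-1 22 7 22 3 19 19 14 20 18-29 31-24 13-16z"/><path data-summit="454 342" data-summit-m="706" d="M463 267l-9 0-34 9-17-3-16 13-9 20 2 31-4 23 27 24 6 9 7 71 48-1z"/>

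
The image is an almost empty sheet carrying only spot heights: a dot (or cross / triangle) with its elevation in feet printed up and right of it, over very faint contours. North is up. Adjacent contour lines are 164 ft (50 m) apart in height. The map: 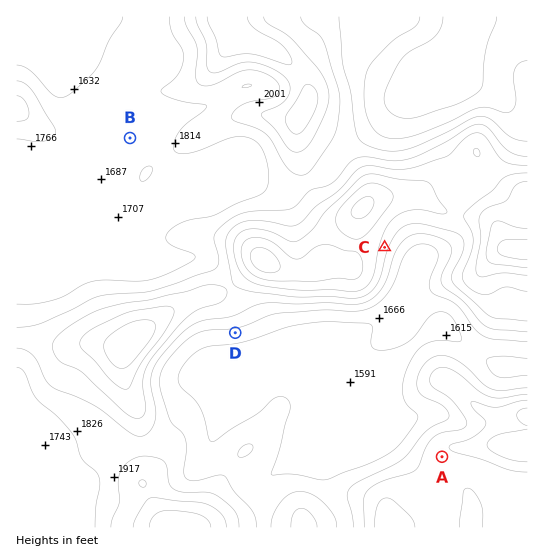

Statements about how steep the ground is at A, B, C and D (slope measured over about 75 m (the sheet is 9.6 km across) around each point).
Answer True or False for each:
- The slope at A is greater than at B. True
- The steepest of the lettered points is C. True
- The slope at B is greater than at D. False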